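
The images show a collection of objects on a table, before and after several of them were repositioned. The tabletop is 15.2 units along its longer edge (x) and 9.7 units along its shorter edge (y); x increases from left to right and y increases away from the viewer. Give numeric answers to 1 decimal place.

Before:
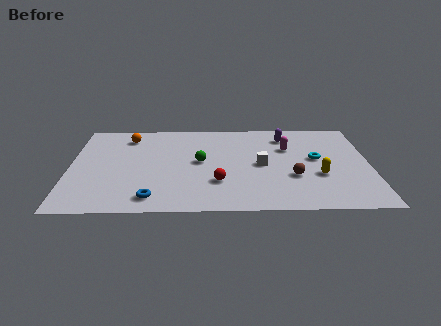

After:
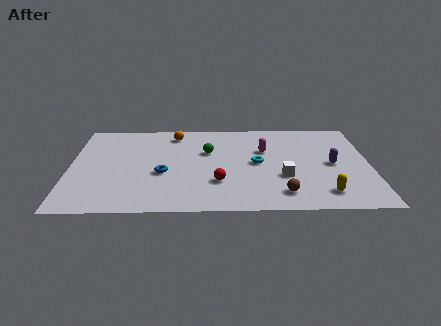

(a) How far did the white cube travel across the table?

1.7

The white cube was near (9.7, 4.7) before and (10.8, 3.4) after, so it travelled √(1.1² + 1.3²) ≈ 1.7 units.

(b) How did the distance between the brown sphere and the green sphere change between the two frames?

+0.8

Before: roughly 5.0 units apart; after: 5.8. That's 0.8 units further apart.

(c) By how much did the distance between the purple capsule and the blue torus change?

-0.7

They were about 9.3 units apart before and 8.6 after — 0.7 units closer together.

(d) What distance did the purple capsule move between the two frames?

3.9

The purple capsule was near (11.0, 7.8) before and (13.3, 4.7) after, so it travelled √(2.3² + 3.1²) ≈ 3.9 units.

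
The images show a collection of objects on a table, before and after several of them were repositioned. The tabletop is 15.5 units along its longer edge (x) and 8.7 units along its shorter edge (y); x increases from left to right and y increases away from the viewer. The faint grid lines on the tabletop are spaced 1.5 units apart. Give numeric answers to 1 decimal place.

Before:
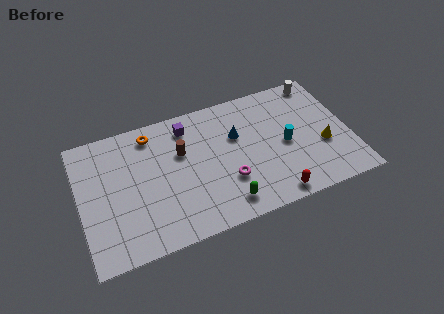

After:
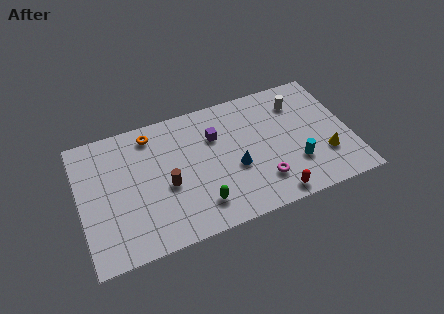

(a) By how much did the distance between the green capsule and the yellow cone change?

+1.1

The distance was about 6.2 in the first image and 7.3 in the second, so they moved 1.1 units further apart.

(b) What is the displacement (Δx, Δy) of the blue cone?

(-0.3, -2.1)

From the two frames, the blue cone sits at roughly (9.1, 5.6) before and (8.8, 3.5) after.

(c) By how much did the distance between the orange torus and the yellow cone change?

+0.3

The distance was about 10.4 in the first image and 10.7 in the second, so they moved 0.3 units further apart.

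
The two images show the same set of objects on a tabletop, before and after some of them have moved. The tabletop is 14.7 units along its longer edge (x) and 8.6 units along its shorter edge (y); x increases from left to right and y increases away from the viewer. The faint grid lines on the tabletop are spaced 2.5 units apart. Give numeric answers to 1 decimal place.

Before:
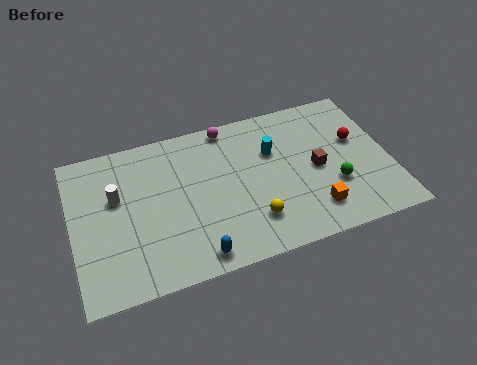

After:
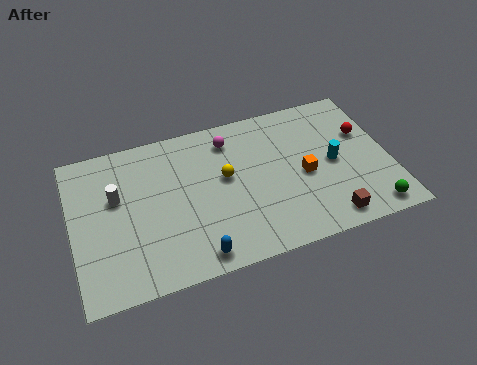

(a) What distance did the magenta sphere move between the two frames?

0.8

The magenta sphere moved from about (7.5, 7.8) to (7.5, 7.0), a distance of √(0.0² + 0.8²) ≈ 0.8.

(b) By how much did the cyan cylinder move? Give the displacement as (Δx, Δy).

(2.7, -1.5)

The cyan cylinder was at about (9.4, 5.7) and moved to about (12.1, 4.2).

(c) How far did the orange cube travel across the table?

2.1

From (10.9, 1.8) to (10.7, 3.9), the orange cube covered √(0.2² + 2.1²) ≈ 2.1 units.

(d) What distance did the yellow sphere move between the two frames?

3.0

The yellow sphere was near (8.1, 2.1) before and (7.1, 4.9) after, so it travelled √(1.0² + 2.8²) ≈ 3.0 units.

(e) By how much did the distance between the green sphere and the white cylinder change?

+2.0

They were about 10.2 units apart before and 12.2 after — 2.0 units further apart.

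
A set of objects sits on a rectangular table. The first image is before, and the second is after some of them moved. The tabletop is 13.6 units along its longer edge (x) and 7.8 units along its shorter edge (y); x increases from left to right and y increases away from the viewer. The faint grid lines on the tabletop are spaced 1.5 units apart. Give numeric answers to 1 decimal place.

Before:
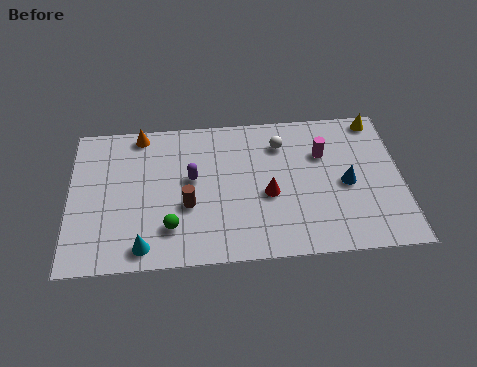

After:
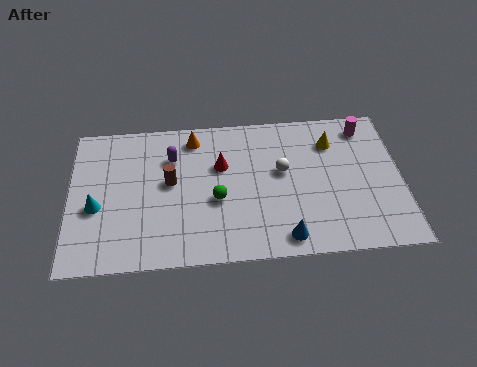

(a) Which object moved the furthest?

the blue cone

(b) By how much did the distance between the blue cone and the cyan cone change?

-0.8

Before: roughly 8.7 units apart; after: 7.9. That's 0.8 units closer together.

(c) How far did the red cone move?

2.5

The red cone moved from about (8.1, 3.3) to (6.2, 5.0), a distance of √(1.9² + 1.7²) ≈ 2.5.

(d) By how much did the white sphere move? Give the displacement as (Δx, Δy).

(0.0, -1.5)

The white sphere started near (8.7, 6.0) and ended near (8.7, 4.5).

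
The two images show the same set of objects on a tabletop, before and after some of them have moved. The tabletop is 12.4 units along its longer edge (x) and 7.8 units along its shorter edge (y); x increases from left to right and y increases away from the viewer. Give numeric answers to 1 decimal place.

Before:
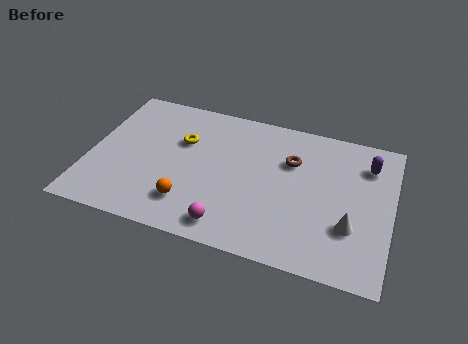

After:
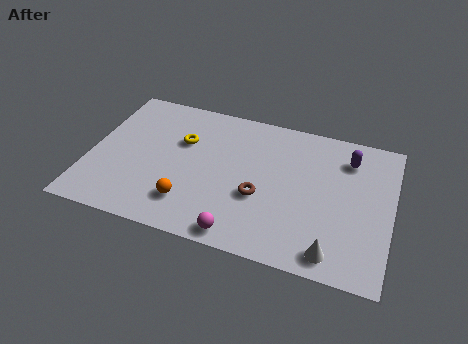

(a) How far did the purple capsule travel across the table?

0.8

From (11.3, 6.0) to (10.5, 6.1), the purple capsule covered √(0.8² + 0.1²) ≈ 0.8 units.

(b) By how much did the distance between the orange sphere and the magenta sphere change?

+0.6

They were about 1.8 units apart before and 2.4 after — 0.6 units further apart.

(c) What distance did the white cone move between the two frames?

1.6

The white cone was near (10.8, 2.5) before and (10.2, 1.0) after, so it travelled √(0.6² + 1.5²) ≈ 1.6 units.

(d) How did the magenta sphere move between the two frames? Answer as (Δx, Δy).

(0.5, -0.3)

The magenta sphere was at about (6.0, 1.1) and moved to about (6.5, 0.8).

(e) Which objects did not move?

the orange sphere and the yellow torus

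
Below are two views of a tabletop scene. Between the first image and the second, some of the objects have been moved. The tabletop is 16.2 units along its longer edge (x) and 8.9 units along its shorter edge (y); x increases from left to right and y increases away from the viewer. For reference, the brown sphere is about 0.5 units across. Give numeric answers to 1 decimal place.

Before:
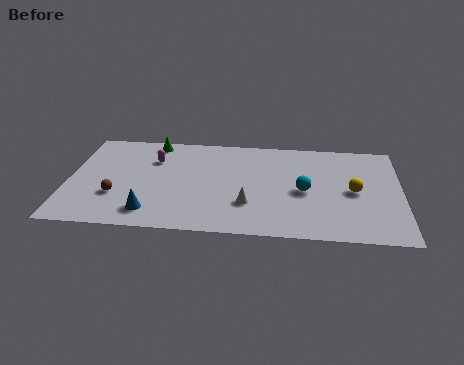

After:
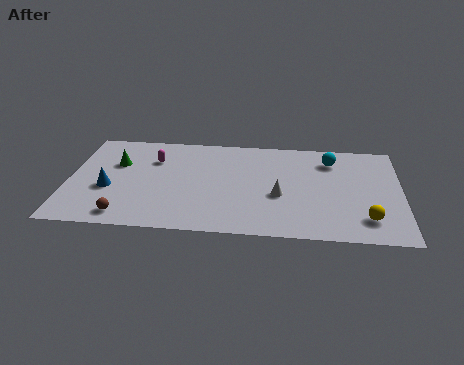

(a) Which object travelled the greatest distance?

the cyan sphere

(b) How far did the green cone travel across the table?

2.7

From (4.0, 7.9) to (2.3, 5.8), the green cone covered √(1.7² + 2.1²) ≈ 2.7 units.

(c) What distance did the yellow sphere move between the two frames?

2.5

From (13.9, 4.3) to (14.5, 1.9), the yellow sphere covered √(0.6² + 2.4²) ≈ 2.5 units.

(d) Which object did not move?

the magenta capsule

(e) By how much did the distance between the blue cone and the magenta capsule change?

-1.2

They were about 4.7 units apart before and 3.5 after — 1.2 units closer together.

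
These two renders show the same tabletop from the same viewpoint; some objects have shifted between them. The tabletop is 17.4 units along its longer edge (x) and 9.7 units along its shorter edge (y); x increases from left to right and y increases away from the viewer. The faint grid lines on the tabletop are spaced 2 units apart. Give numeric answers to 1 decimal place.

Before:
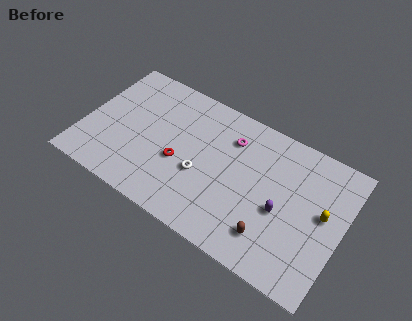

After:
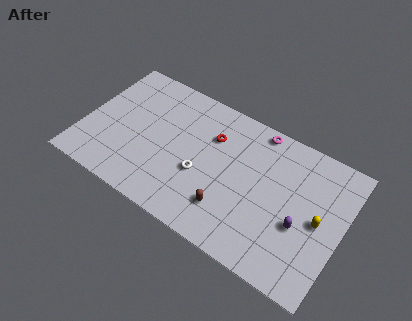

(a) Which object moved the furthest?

the red torus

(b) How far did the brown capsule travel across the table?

2.9

From (13.1, 2.1) to (10.2, 2.4), the brown capsule covered √(2.9² + 0.3²) ≈ 2.9 units.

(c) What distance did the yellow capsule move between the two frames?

0.6

The yellow capsule was near (16.1, 5.3) before and (15.9, 4.7) after, so it travelled √(0.2² + 0.6²) ≈ 0.6 units.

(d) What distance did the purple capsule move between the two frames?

1.3

The purple capsule moved from about (13.5, 4.1) to (14.8, 3.8), a distance of √(1.3² + 0.3²) ≈ 1.3.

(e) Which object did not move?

the white torus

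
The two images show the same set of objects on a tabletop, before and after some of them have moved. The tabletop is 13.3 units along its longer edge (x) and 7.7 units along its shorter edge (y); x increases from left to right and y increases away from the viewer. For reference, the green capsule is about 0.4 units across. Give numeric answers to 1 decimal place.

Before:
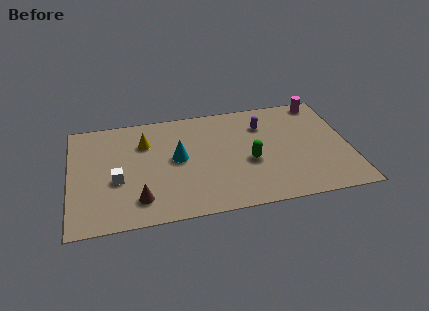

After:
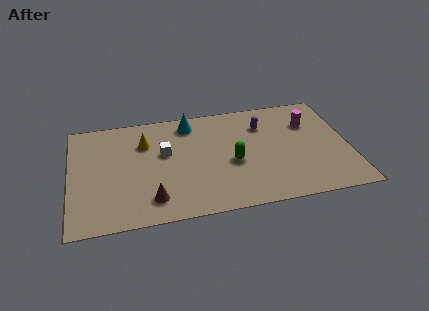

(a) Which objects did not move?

the purple capsule and the yellow cone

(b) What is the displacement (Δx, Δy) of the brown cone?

(0.6, -0.1)

The brown cone started near (3.2, 1.6) and ended near (3.8, 1.5).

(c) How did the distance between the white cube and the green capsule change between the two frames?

-2.8

The distance was about 6.3 in the first image and 3.5 in the second, so they moved 2.8 units closer together.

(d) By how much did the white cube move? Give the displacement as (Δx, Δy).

(2.3, 1.5)

From the two frames, the white cube sits at roughly (2.2, 3.1) before and (4.5, 4.6) after.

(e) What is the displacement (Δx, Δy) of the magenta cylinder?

(-0.7, -1.5)

From the two frames, the magenta cylinder sits at roughly (12.2, 6.9) before and (11.5, 5.4) after.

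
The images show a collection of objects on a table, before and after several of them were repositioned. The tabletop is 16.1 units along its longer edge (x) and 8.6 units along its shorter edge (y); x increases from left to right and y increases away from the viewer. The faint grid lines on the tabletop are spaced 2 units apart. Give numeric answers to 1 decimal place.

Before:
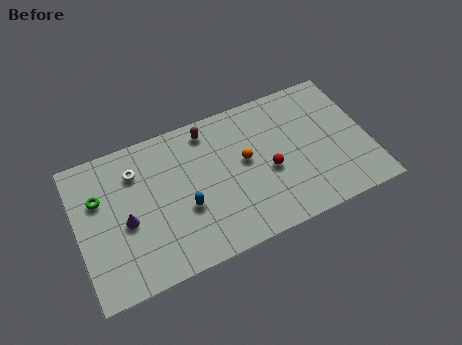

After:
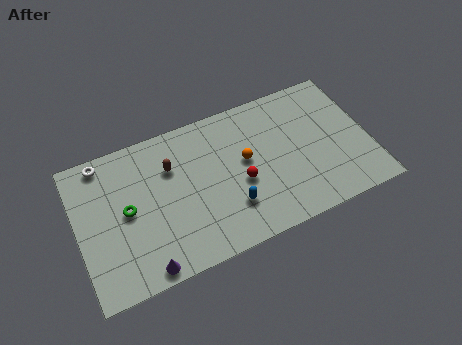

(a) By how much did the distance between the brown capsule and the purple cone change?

-0.5

Before: roughly 6.1 units apart; after: 5.6. That's 0.5 units closer together.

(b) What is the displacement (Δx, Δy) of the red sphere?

(-1.6, -0.1)

The red sphere started near (10.5, 3.7) and ended near (8.9, 3.6).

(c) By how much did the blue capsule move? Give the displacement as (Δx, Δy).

(2.4, -0.9)

From the two frames, the blue capsule sits at roughly (5.8, 3.3) before and (8.2, 2.4) after.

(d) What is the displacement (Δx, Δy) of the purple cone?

(0.7, -3.0)

From the two frames, the purple cone sits at roughly (2.6, 3.8) before and (3.3, 0.8) after.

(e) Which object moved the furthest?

the purple cone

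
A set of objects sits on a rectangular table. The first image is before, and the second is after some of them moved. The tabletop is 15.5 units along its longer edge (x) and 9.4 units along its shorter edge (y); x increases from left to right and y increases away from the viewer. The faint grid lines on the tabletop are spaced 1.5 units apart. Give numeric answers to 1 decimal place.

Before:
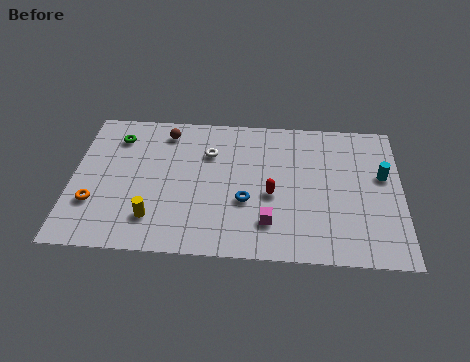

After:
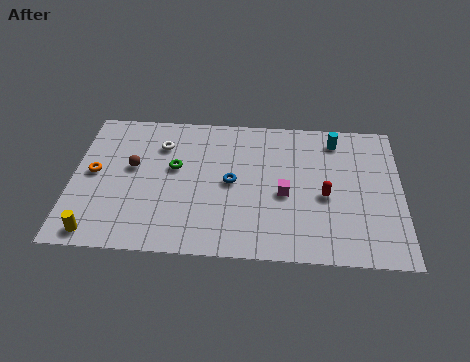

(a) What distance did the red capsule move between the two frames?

2.5

The red capsule was near (9.4, 4.0) before and (11.9, 4.1) after, so it travelled √(2.5² + 0.1²) ≈ 2.5 units.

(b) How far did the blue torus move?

1.4

From (8.2, 3.5) to (7.5, 4.7), the blue torus covered √(0.7² + 1.2²) ≈ 1.4 units.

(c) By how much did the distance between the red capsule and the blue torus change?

+3.1

They were about 1.3 units apart before and 4.4 after — 3.1 units further apart.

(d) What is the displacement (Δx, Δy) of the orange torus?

(-0.1, 2.0)

The orange torus started near (1.1, 2.9) and ended near (1.0, 4.9).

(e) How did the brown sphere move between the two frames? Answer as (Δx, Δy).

(-1.5, -2.5)

The brown sphere was at about (4.3, 7.9) and moved to about (2.8, 5.4).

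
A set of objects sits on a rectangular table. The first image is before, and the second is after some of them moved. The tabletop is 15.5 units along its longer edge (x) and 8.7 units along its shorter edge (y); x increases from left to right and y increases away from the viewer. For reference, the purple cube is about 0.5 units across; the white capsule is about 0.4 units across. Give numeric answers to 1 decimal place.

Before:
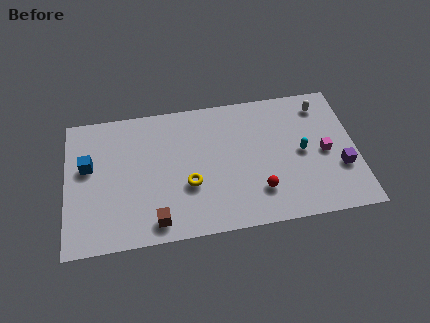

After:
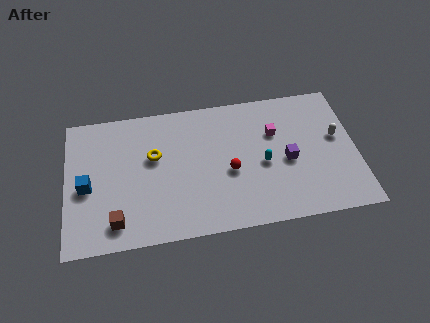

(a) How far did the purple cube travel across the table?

2.9

The purple cube was near (14.6, 3.0) before and (11.8, 3.9) after, so it travelled √(2.8² + 0.9²) ≈ 2.9 units.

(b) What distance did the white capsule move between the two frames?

2.3

From (13.8, 7.2) to (14.5, 5.0), the white capsule covered √(0.7² + 2.2²) ≈ 2.3 units.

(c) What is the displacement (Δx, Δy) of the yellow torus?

(-1.8, 2.1)

From the two frames, the yellow torus sits at roughly (6.5, 3.2) before and (4.7, 5.3) after.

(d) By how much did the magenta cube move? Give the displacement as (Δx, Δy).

(-2.6, 1.7)

The magenta cube started near (13.8, 4.1) and ended near (11.2, 5.8).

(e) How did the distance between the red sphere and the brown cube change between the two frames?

+0.9

They were about 5.6 units apart before and 6.5 after — 0.9 units further apart.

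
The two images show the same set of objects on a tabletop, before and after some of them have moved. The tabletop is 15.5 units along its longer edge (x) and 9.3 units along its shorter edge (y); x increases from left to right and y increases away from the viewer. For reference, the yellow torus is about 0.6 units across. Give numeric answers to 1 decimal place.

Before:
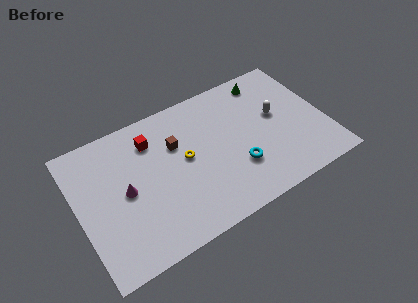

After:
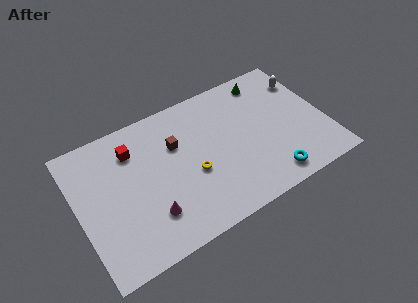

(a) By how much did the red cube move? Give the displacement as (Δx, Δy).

(-1.2, -0.1)

The red cube started near (4.9, 7.2) and ended near (3.7, 7.1).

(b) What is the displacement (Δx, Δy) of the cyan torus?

(1.8, -1.6)

The cyan torus was at about (9.7, 2.9) and moved to about (11.5, 1.3).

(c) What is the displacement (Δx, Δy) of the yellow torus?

(0.3, -1.2)

The yellow torus started near (6.7, 5.0) and ended near (7.0, 3.8).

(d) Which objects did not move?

the brown cube and the green cone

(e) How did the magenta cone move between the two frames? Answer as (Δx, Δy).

(1.2, -2.2)

The magenta cone started near (2.9, 4.6) and ended near (4.1, 2.4).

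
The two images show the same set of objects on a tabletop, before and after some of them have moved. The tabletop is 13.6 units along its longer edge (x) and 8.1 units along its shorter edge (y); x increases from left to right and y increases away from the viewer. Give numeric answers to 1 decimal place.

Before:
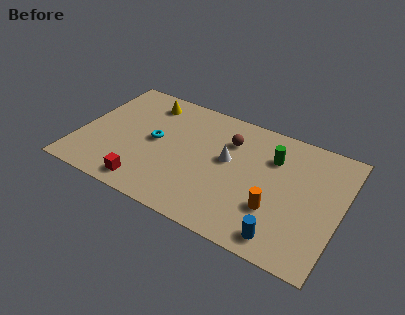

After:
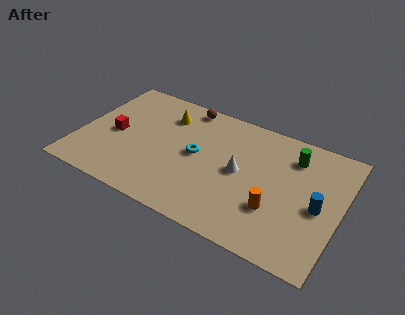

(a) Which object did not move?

the orange cylinder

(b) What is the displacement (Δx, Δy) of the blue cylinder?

(1.5, 2.6)

The blue cylinder started near (11.0, 1.1) and ended near (12.5, 3.7).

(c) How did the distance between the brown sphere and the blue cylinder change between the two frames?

+2.3

Before: roughly 5.9 units apart; after: 8.2. That's 2.3 units further apart.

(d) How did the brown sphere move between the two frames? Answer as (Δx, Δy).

(-2.5, 1.4)

The brown sphere started near (7.6, 5.9) and ended near (5.1, 7.3).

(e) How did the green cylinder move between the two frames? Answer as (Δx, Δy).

(1.0, 0.5)

The green cylinder started near (9.9, 5.8) and ended near (10.9, 6.3).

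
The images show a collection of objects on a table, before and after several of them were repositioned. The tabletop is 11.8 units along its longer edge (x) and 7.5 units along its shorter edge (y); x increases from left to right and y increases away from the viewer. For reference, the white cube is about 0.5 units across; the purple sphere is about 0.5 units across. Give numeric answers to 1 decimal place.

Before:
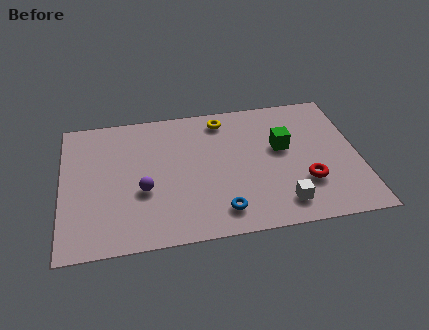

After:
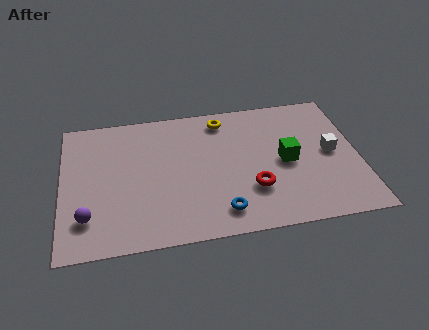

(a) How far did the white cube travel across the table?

3.3

The white cube was near (8.6, 1.3) before and (10.7, 3.8) after, so it travelled √(2.1² + 2.5²) ≈ 3.3 units.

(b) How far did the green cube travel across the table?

0.8

From (8.8, 4.4) to (8.9, 3.6), the green cube covered √(0.1² + 0.8²) ≈ 0.8 units.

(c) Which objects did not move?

the blue torus and the yellow torus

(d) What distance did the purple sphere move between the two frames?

2.5

From (3.2, 2.9) to (1.0, 1.8), the purple sphere covered √(2.2² + 1.1²) ≈ 2.5 units.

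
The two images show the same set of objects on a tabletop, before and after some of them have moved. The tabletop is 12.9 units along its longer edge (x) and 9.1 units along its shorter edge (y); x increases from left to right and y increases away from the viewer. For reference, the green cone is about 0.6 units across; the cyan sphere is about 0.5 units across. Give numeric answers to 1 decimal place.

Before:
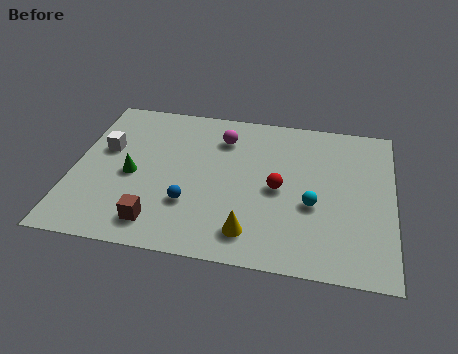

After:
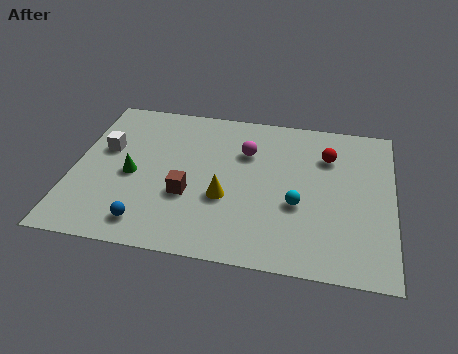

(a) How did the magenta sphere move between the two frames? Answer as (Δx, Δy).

(1.0, -0.7)

The magenta sphere was at about (5.9, 7.0) and moved to about (6.9, 6.3).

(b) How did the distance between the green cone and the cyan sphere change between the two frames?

-0.6

They were about 7.3 units apart before and 6.7 after — 0.6 units closer together.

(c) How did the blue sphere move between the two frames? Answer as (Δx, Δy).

(-1.6, -1.4)

The blue sphere started near (4.8, 2.8) and ended near (3.2, 1.4).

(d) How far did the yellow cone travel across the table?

2.1

The yellow cone moved from about (7.3, 1.6) to (6.2, 3.4), a distance of √(1.1² + 1.8²) ≈ 2.1.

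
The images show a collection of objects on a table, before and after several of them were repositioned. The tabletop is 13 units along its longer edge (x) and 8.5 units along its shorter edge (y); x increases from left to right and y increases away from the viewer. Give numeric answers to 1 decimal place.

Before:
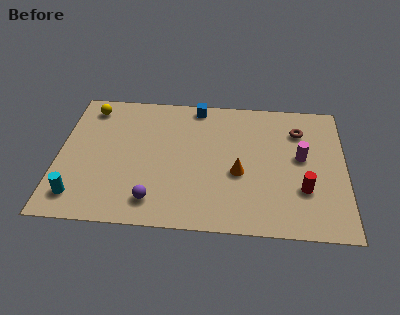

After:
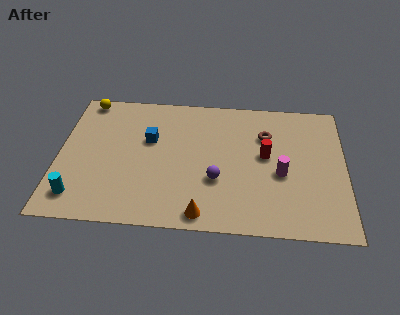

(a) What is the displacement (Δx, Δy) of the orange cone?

(-1.6, -2.6)

From the two frames, the orange cone sits at roughly (8.2, 3.5) before and (6.6, 0.9) after.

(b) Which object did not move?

the cyan cylinder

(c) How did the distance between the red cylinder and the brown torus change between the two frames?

-2.4

The distance was about 3.7 in the first image and 1.3 in the second, so they moved 2.4 units closer together.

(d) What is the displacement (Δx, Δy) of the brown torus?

(-1.5, -0.4)

The brown torus started near (10.9, 6.4) and ended near (9.4, 6.0).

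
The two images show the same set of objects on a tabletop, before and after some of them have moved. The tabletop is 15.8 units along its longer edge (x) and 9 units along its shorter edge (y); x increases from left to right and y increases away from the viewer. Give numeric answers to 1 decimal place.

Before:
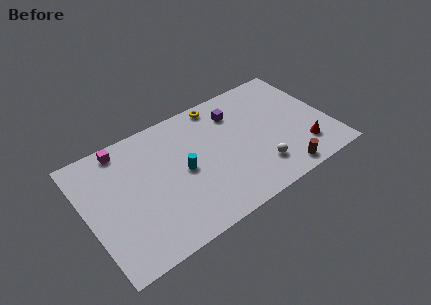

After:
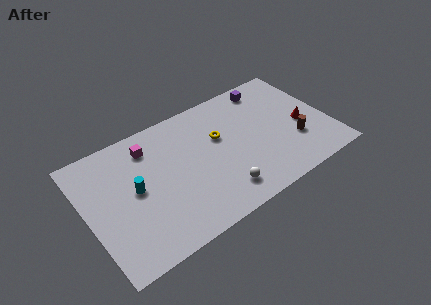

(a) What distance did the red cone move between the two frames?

1.8

The red cone moved from about (13.8, 2.1) to (14.1, 3.9), a distance of √(0.3² + 1.8²) ≈ 1.8.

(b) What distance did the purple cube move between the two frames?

2.6

The purple cube moved from about (10.1, 6.9) to (12.5, 7.8), a distance of √(2.4² + 0.9²) ≈ 2.6.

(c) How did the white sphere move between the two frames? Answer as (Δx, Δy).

(-2.6, -0.4)

The white sphere started near (10.8, 2.1) and ended near (8.2, 1.7).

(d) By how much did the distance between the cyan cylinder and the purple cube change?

+5.3

Before: roughly 4.6 units apart; after: 9.9. That's 5.3 units further apart.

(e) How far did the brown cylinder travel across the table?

2.3

The brown cylinder was near (12.1, 1.0) before and (13.4, 2.9) after, so it travelled √(1.3² + 1.9²) ≈ 2.3 units.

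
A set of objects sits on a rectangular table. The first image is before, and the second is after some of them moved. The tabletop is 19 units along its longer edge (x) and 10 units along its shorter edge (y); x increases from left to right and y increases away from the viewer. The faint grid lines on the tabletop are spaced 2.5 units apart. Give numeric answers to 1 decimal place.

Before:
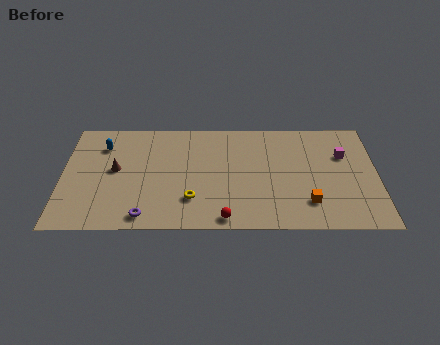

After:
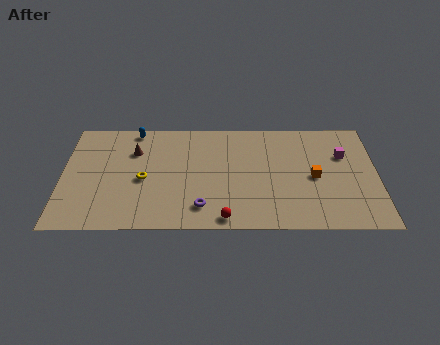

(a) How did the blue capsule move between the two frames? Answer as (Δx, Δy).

(1.9, 1.5)

From the two frames, the blue capsule sits at roughly (2.4, 7.6) before and (4.3, 9.1) after.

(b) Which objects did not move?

the red sphere and the magenta cube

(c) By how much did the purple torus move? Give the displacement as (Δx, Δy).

(3.4, 0.8)

The purple torus was at about (5.0, 1.2) and moved to about (8.4, 2.0).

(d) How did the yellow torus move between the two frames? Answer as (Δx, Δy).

(-2.9, 1.8)

From the two frames, the yellow torus sits at roughly (7.8, 2.7) before and (4.9, 4.5) after.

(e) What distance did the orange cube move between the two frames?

2.3

From (14.8, 2.4) to (15.2, 4.7), the orange cube covered √(0.4² + 2.3²) ≈ 2.3 units.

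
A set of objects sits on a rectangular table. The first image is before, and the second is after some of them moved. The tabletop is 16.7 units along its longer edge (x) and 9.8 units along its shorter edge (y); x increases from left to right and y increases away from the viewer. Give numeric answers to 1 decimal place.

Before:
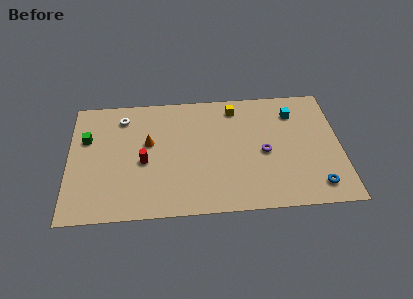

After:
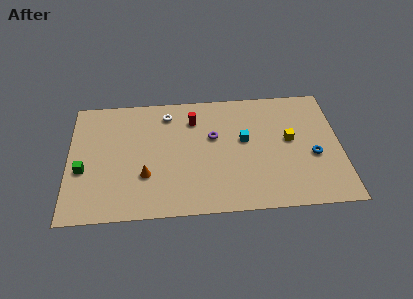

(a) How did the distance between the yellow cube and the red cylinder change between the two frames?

-0.7

They were about 7.0 units apart before and 6.3 after — 0.7 units closer together.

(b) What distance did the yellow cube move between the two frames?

4.4

The yellow cube moved from about (10.3, 8.3) to (13.6, 5.4), a distance of √(3.3² + 2.9²) ≈ 4.4.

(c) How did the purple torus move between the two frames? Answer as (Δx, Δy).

(-3.1, 1.5)

From the two frames, the purple torus sits at roughly (12.0, 4.5) before and (8.9, 6.0) after.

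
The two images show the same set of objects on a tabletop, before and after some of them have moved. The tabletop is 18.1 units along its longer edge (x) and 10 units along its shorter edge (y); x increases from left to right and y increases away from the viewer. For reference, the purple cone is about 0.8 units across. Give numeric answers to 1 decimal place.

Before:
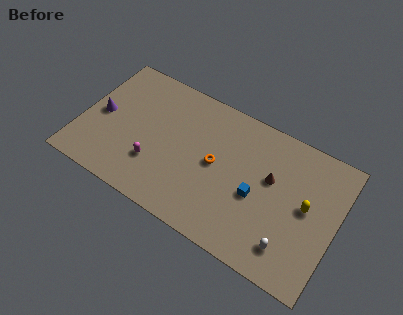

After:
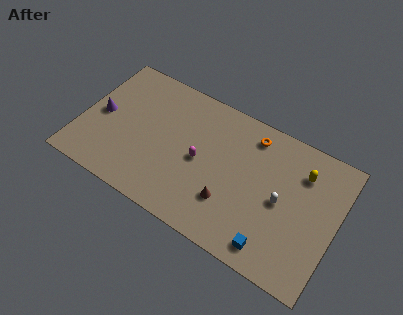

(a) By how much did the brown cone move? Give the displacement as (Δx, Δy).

(-2.5, -3.1)

The brown cone started near (13.4, 6.0) and ended near (10.9, 2.9).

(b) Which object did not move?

the purple cone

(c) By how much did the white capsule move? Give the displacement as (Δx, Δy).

(-1.0, 2.8)

The white capsule started near (15.3, 2.0) and ended near (14.3, 4.8).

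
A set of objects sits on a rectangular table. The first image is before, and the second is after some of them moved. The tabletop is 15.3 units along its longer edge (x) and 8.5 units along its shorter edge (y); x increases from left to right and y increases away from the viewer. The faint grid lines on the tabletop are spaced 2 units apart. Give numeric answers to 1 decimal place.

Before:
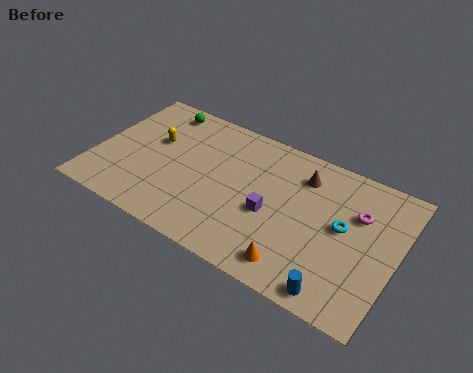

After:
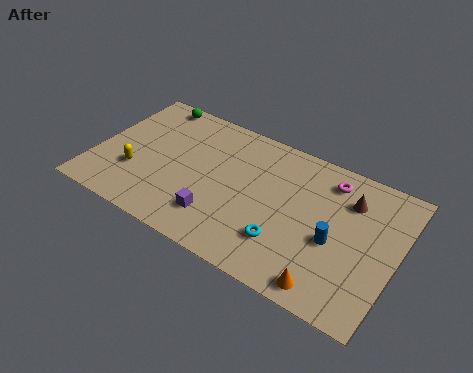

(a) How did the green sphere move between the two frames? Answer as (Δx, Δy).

(-0.5, 0.3)

The green sphere started near (2.7, 7.4) and ended near (2.2, 7.7).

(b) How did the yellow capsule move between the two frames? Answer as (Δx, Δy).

(-0.6, -2.4)

From the two frames, the yellow capsule sits at roughly (2.8, 5.2) before and (2.2, 2.8) after.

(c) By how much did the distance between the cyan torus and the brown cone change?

+1.8

The distance was about 3.0 in the first image and 4.8 in the second, so they moved 1.8 units further apart.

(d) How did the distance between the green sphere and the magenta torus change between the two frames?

-1.2

Before: roughly 10.6 units apart; after: 9.4. That's 1.2 units closer together.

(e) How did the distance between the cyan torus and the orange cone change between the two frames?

-1.1

The distance was about 3.8 in the first image and 2.7 in the second, so they moved 1.1 units closer together.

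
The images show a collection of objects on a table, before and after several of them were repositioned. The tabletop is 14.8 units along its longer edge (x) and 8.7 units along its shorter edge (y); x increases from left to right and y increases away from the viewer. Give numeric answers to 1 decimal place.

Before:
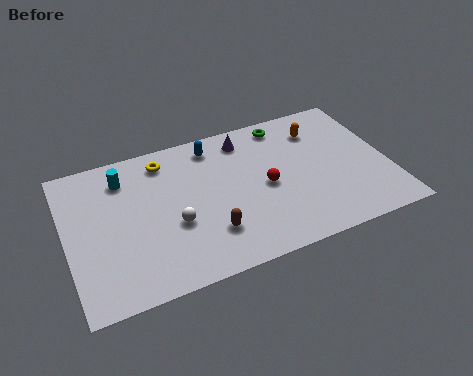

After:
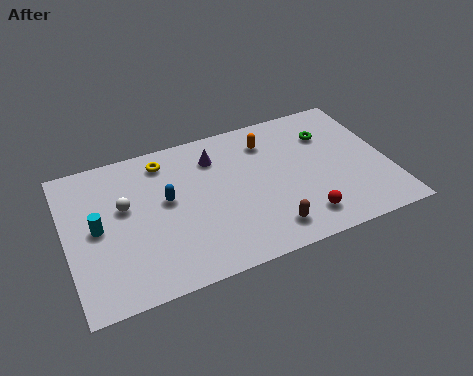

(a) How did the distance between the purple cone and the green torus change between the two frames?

+3.4

Before: roughly 1.9 units apart; after: 5.3. That's 3.4 units further apart.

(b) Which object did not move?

the yellow torus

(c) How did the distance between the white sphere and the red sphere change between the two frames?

+4.2

The distance was about 4.4 in the first image and 8.6 in the second, so they moved 4.2 units further apart.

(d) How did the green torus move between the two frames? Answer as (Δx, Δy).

(1.9, -1.3)

From the two frames, the green torus sits at roughly (10.4, 7.6) before and (12.3, 6.3) after.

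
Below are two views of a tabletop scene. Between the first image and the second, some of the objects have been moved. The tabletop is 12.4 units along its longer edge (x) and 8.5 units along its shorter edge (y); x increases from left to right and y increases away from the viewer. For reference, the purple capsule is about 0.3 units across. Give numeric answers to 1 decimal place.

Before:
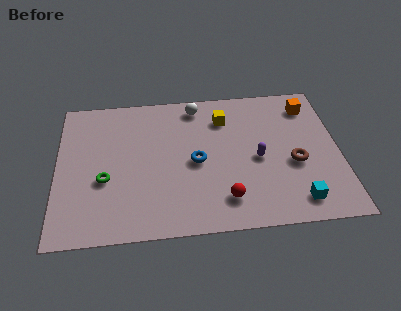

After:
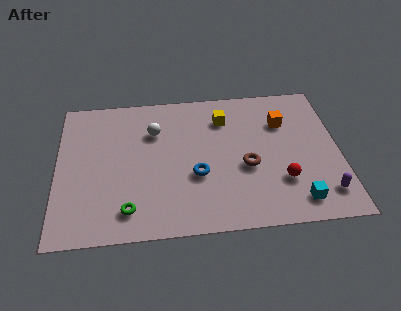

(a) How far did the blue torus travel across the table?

0.8

From (6.1, 4.0) to (6.1, 3.2), the blue torus covered √(0.0² + 0.8²) ≈ 0.8 units.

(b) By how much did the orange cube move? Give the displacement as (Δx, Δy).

(-1.2, -0.9)

The orange cube was at about (11.2, 6.9) and moved to about (10.0, 6.0).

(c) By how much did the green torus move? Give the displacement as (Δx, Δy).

(1.0, -1.8)

The green torus was at about (2.1, 3.3) and moved to about (3.1, 1.5).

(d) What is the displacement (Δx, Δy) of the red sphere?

(2.5, 0.8)

The red sphere was at about (7.3, 1.7) and moved to about (9.8, 2.5).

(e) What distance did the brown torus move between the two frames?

2.1

From (10.4, 3.5) to (8.3, 3.5), the brown torus covered √(2.1² + 0.0²) ≈ 2.1 units.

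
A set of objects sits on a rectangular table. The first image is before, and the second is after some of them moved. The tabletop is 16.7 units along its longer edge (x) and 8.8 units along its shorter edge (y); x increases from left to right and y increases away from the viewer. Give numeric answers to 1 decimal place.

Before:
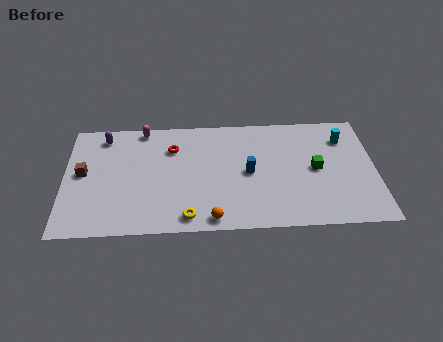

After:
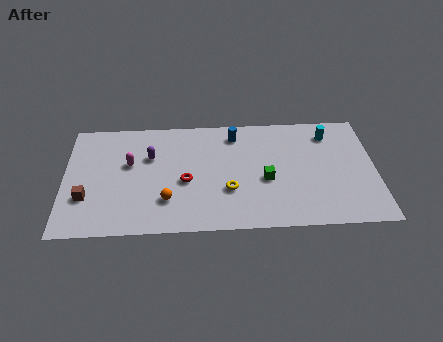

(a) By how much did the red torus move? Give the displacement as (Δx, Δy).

(0.7, -2.6)

The red torus started near (5.8, 6.4) and ended near (6.5, 3.8).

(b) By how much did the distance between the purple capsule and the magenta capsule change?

-1.0

The distance was about 2.2 in the first image and 1.2 in the second, so they moved 1.0 units closer together.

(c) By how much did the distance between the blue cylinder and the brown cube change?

+0.3

Before: roughly 8.9 units apart; after: 9.2. That's 0.3 units further apart.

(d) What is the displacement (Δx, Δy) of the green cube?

(-2.7, -0.7)

The green cube was at about (13.5, 4.4) and moved to about (10.8, 3.7).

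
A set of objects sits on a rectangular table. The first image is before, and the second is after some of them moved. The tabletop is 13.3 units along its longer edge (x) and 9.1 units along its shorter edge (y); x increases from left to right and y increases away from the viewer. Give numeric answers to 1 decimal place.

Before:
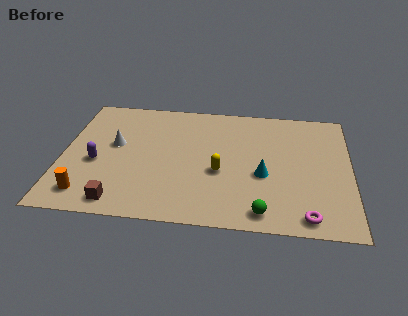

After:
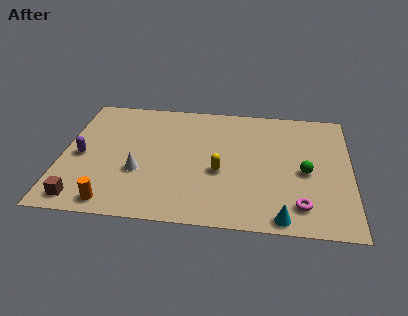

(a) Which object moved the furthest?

the green sphere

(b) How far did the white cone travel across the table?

2.2

The white cone moved from about (2.4, 5.2) to (3.6, 3.3), a distance of √(1.2² + 1.9²) ≈ 2.2.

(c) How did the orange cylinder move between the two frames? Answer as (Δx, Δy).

(1.2, -0.5)

From the two frames, the orange cylinder sits at roughly (1.3, 1.5) before and (2.5, 1.0) after.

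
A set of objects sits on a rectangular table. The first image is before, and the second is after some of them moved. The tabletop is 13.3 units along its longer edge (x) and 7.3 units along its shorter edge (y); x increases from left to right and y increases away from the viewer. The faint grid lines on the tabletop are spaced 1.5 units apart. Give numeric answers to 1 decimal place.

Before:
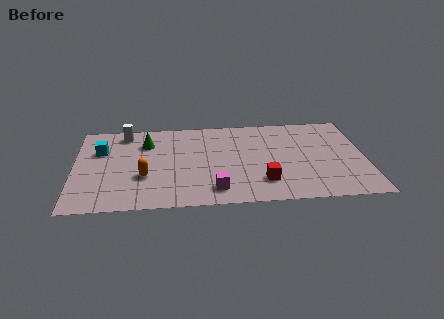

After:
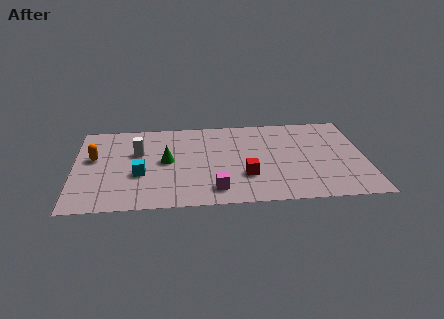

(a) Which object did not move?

the magenta cube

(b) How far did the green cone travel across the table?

1.8

From (3.3, 5.4) to (4.2, 3.8), the green cone covered √(0.9² + 1.6²) ≈ 1.8 units.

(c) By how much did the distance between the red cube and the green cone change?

-2.5

They were about 6.4 units apart before and 3.9 after — 2.5 units closer together.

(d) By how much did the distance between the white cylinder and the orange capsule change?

-1.8

The distance was about 3.8 in the first image and 2.0 in the second, so they moved 1.8 units closer together.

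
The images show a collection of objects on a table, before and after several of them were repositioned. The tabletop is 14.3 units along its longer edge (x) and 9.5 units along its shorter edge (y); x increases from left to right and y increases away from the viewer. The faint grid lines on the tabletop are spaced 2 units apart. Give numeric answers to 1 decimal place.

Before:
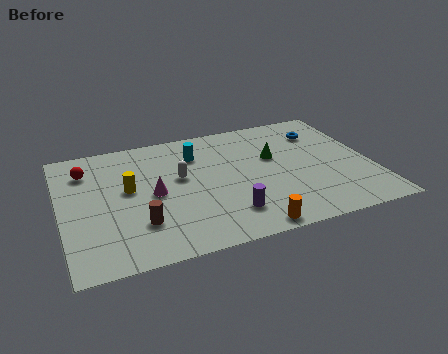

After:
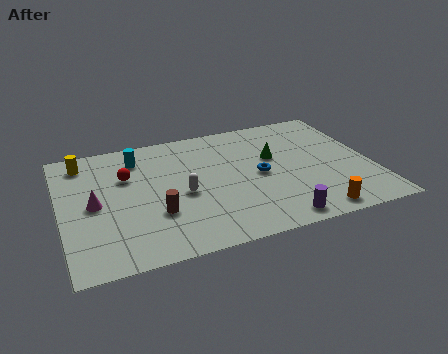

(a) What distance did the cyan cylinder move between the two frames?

2.7

The cyan cylinder moved from about (6.4, 7.1) to (3.7, 7.6), a distance of √(2.7² + 0.5²) ≈ 2.7.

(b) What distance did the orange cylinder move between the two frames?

3.0

The orange cylinder was near (8.2, 0.8) before and (11.2, 1.0) after, so it travelled √(3.0² + 0.2²) ≈ 3.0 units.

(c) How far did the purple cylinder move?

2.4

From (7.4, 2.1) to (9.5, 1.0), the purple cylinder covered √(2.1² + 1.1²) ≈ 2.4 units.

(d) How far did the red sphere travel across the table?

2.1

The red sphere was near (1.3, 7.3) before and (3.1, 6.3) after, so it travelled √(1.8² + 1.0²) ≈ 2.1 units.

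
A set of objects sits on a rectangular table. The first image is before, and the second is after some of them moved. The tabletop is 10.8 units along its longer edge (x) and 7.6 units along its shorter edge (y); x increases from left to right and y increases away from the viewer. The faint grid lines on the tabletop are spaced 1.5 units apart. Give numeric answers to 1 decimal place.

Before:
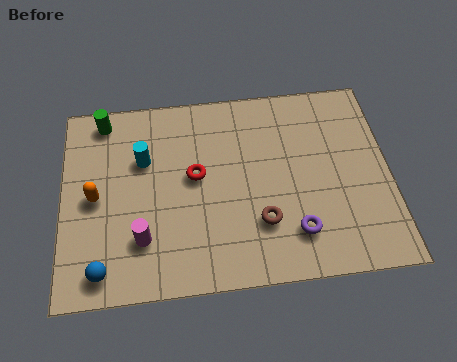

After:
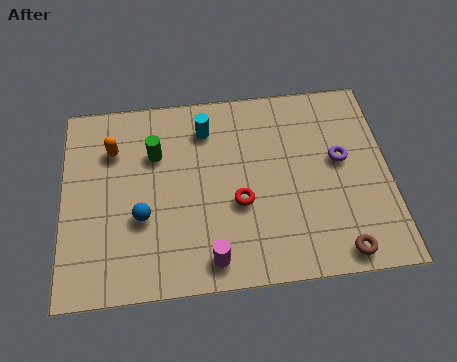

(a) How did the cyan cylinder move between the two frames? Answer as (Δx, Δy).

(2.1, 1.0)

From the two frames, the cyan cylinder sits at roughly (2.7, 5.0) before and (4.8, 6.0) after.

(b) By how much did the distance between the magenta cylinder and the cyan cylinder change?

+2.0

The distance was about 3.0 in the first image and 5.0 in the second, so they moved 2.0 units further apart.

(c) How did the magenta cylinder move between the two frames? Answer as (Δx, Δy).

(2.2, -1.0)

From the two frames, the magenta cylinder sits at roughly (2.6, 2.0) before and (4.8, 1.0) after.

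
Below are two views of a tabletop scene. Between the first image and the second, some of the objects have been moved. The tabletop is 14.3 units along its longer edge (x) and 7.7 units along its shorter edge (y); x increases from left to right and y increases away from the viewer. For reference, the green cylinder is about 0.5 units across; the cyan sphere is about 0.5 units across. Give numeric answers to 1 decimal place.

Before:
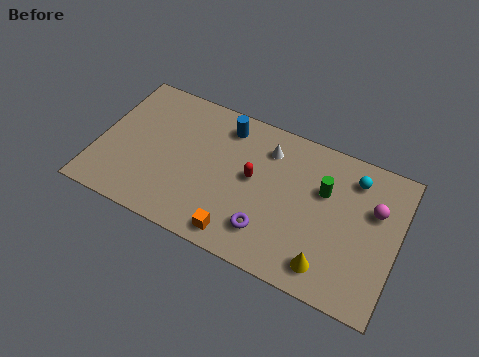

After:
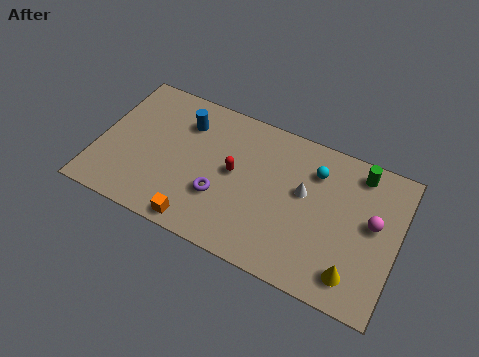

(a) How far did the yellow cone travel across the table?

1.2

The yellow cone moved from about (11.3, 1.3) to (12.5, 1.4), a distance of √(1.2² + 0.1²) ≈ 1.2.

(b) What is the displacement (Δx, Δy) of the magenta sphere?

(0.0, -0.7)

From the two frames, the magenta sphere sits at roughly (13.1, 5.0) before and (13.1, 4.3) after.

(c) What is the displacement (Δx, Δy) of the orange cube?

(-1.9, -0.2)

The orange cube was at about (7.1, 1.0) and moved to about (5.2, 0.8).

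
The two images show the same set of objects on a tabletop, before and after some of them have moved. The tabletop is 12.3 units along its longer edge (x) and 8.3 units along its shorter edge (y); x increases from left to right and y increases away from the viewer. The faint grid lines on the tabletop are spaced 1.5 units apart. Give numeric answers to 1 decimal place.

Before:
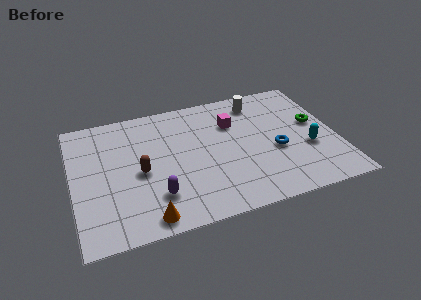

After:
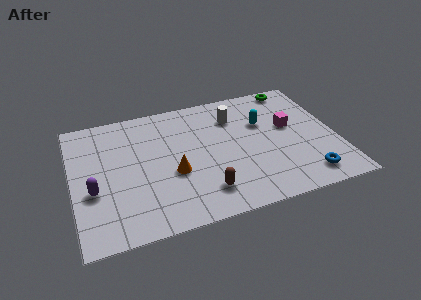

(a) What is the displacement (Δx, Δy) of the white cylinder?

(-1.2, -0.7)

The white cylinder started near (8.9, 6.9) and ended near (7.7, 6.2).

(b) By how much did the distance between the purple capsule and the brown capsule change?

+3.4

Before: roughly 1.8 units apart; after: 5.2. That's 3.4 units further apart.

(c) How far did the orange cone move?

2.8

The orange cone was near (3.2, 0.9) before and (4.6, 3.3) after, so it travelled √(1.4² + 2.4²) ≈ 2.8 units.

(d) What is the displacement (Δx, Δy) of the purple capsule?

(-2.8, 1.1)

The purple capsule started near (3.7, 2.1) and ended near (0.9, 3.2).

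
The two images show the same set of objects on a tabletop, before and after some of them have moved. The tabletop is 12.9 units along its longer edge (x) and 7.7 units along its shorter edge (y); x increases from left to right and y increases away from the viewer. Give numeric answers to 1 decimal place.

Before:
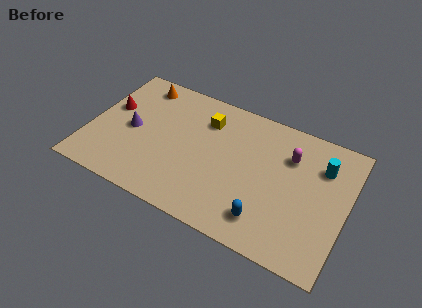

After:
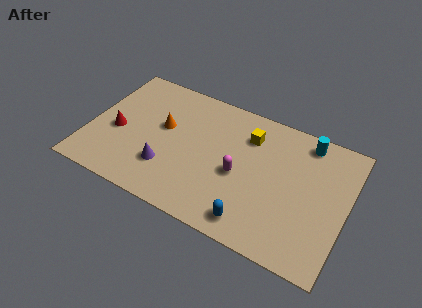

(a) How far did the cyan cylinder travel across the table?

1.4

The cyan cylinder was near (11.5, 5.6) before and (10.6, 6.7) after, so it travelled √(0.9² + 1.1²) ≈ 1.4 units.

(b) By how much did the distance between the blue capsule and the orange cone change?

-2.7

The distance was about 8.7 in the first image and 6.0 in the second, so they moved 2.7 units closer together.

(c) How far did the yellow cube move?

2.2

The yellow cube was near (5.6, 5.8) before and (7.8, 5.8) after, so it travelled √(2.2² + 0.0²) ≈ 2.2 units.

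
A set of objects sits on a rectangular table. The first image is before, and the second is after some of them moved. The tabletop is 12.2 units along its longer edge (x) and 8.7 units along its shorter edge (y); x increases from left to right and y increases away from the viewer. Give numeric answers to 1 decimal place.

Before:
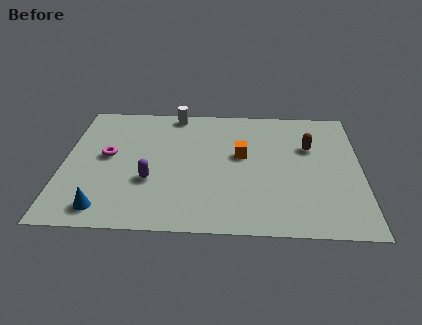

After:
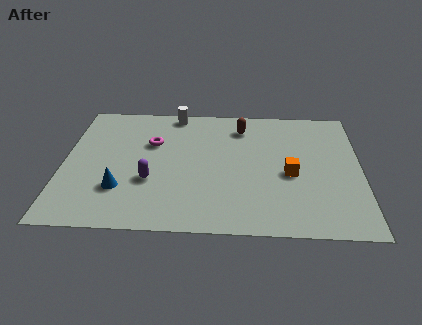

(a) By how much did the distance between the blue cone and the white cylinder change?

-1.4

Before: roughly 7.2 units apart; after: 5.8. That's 1.4 units closer together.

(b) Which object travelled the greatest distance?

the brown capsule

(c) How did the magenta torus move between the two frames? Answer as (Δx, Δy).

(1.8, 1.0)

The magenta torus started near (1.8, 4.7) and ended near (3.6, 5.7).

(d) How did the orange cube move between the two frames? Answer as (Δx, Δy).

(2.0, -1.2)

From the two frames, the orange cube sits at roughly (7.3, 5.0) before and (9.3, 3.8) after.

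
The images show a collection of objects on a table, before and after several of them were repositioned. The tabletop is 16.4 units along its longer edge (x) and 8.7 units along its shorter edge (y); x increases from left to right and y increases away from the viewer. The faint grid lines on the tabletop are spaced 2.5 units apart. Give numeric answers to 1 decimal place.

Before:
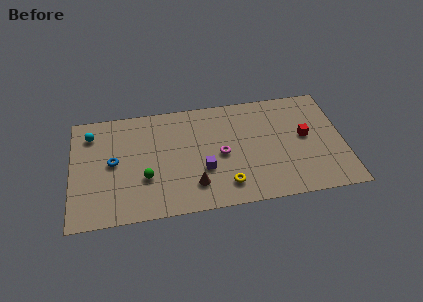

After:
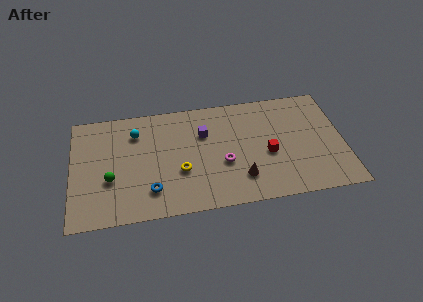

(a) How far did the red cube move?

2.5

The red cube was near (14.1, 4.7) before and (11.8, 3.7) after, so it travelled √(2.3² + 1.0²) ≈ 2.5 units.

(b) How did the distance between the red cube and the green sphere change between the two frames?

-0.3

They were about 9.8 units apart before and 9.5 after — 0.3 units closer together.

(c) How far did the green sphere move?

2.1

The green sphere moved from about (4.4, 3.0) to (2.3, 3.2), a distance of √(2.1² + 0.2²) ≈ 2.1.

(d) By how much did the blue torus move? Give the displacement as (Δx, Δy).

(2.2, -2.5)

The blue torus was at about (2.5, 4.5) and moved to about (4.7, 2.0).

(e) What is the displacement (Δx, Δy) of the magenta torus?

(0.1, -0.7)

The magenta torus was at about (9.0, 4.1) and moved to about (9.1, 3.4).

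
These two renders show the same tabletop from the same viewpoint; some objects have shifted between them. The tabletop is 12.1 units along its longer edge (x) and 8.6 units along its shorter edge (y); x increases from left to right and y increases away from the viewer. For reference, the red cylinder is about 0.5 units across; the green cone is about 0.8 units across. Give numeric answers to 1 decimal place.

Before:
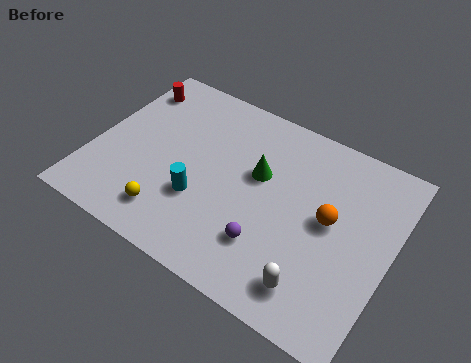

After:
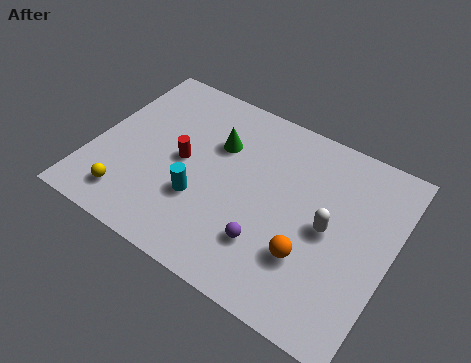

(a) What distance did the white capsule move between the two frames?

2.7

The white capsule moved from about (9.5, 1.5) to (9.6, 4.2), a distance of √(0.1² + 2.7²) ≈ 2.7.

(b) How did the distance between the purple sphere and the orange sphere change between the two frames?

-1.5

The distance was about 3.1 in the first image and 1.6 in the second, so they moved 1.5 units closer together.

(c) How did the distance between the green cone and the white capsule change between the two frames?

+0.4

They were about 4.7 units apart before and 5.1 after — 0.4 units further apart.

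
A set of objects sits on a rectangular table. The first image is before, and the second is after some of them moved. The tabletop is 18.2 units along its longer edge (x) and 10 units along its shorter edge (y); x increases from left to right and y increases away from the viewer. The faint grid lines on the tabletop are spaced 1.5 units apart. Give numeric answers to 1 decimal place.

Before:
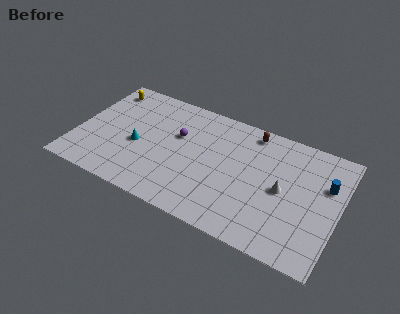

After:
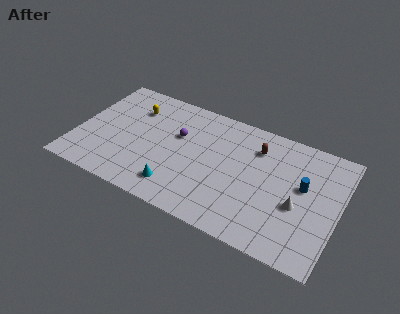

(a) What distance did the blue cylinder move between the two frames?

1.7

The blue cylinder moved from about (17.2, 6.6) to (15.7, 5.8), a distance of √(1.5² + 0.8²) ≈ 1.7.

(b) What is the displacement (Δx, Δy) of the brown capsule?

(0.5, -1.2)

From the two frames, the brown capsule sits at roughly (11.8, 8.8) before and (12.3, 7.6) after.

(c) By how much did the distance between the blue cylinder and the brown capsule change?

-2.0

The distance was about 5.8 in the first image and 3.8 in the second, so they moved 2.0 units closer together.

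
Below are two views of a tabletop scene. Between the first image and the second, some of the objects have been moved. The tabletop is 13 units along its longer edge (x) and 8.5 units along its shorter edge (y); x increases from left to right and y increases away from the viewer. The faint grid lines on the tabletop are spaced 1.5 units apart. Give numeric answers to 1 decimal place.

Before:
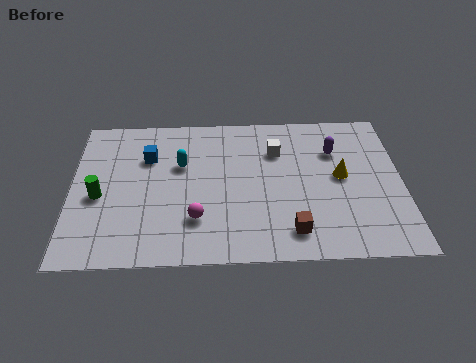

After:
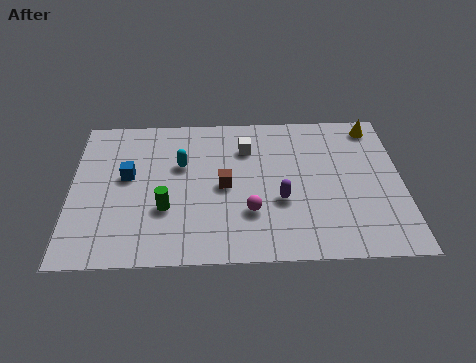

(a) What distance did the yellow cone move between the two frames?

3.2

The yellow cone was near (10.6, 4.5) before and (12.0, 7.4) after, so it travelled √(1.4² + 2.9²) ≈ 3.2 units.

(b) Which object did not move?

the cyan capsule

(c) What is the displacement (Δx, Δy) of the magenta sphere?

(2.1, 0.3)

The magenta sphere was at about (4.9, 2.3) and moved to about (7.0, 2.6).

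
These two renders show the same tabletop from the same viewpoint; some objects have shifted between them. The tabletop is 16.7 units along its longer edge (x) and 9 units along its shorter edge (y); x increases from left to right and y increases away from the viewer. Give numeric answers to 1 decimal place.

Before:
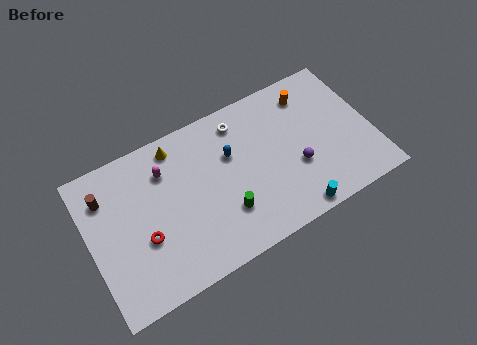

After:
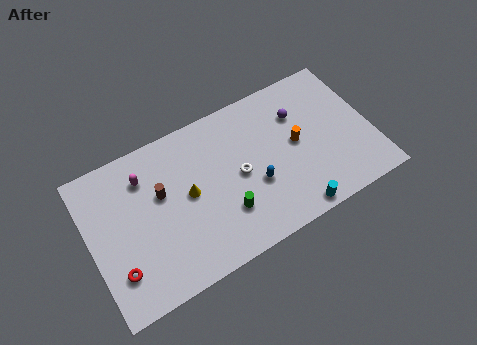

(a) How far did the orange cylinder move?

2.9

The orange cylinder was near (13.5, 7.3) before and (12.3, 4.7) after, so it travelled √(1.2² + 2.6²) ≈ 2.9 units.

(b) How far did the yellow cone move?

3.1

The yellow cone was near (5.5, 7.8) before and (5.8, 4.7) after, so it travelled √(0.3² + 3.1²) ≈ 3.1 units.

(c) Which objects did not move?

the green cylinder and the cyan cylinder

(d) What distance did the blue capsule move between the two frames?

2.6

From (8.5, 5.8) to (9.6, 3.4), the blue capsule covered √(1.1² + 2.4²) ≈ 2.6 units.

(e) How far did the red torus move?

2.0

From (3.0, 3.4) to (1.3, 2.3), the red torus covered √(1.7² + 1.1²) ≈ 2.0 units.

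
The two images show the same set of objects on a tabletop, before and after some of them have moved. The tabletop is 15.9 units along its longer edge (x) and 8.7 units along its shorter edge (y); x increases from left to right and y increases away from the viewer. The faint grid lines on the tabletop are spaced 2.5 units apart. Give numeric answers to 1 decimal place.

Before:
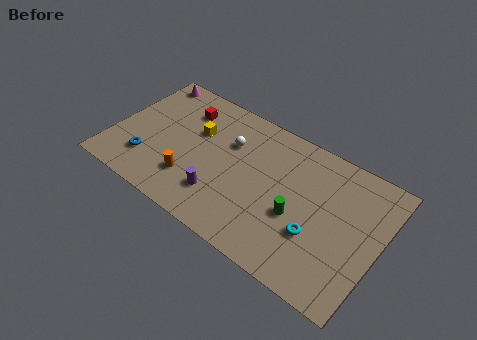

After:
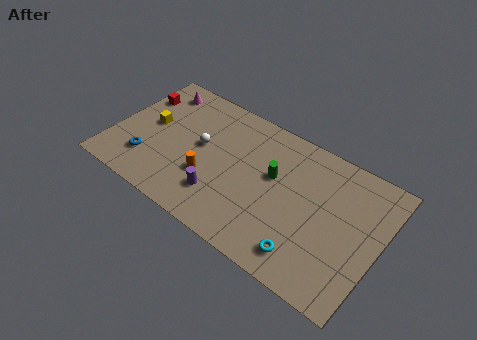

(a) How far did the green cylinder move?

2.4

The green cylinder moved from about (11.2, 3.5) to (9.5, 5.2), a distance of √(1.7² + 1.7²) ≈ 2.4.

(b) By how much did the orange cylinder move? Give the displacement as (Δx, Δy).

(0.9, 0.7)

The orange cylinder was at about (5.0, 2.3) and moved to about (5.9, 3.0).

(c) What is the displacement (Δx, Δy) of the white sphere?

(-1.6, -1.1)

The white sphere started near (6.7, 5.9) and ended near (5.1, 4.8).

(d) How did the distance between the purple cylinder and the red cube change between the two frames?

+1.7

They were about 5.5 units apart before and 7.2 after — 1.7 units further apart.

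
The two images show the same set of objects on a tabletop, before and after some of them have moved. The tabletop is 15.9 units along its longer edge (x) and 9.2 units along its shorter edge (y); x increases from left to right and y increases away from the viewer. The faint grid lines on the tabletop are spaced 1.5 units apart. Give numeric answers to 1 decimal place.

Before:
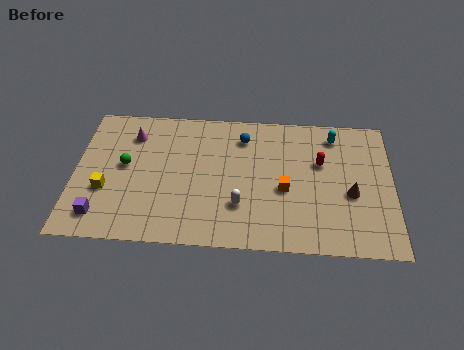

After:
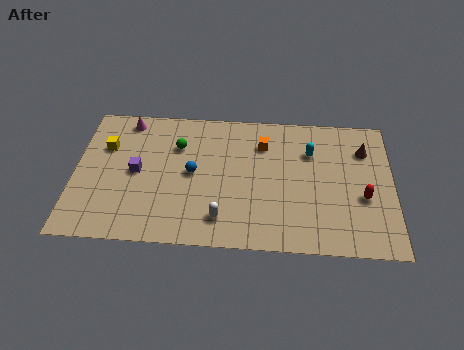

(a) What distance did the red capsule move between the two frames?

3.0

The red capsule moved from about (12.3, 5.8) to (14.4, 3.6), a distance of √(2.1² + 2.2²) ≈ 3.0.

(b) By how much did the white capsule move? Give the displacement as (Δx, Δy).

(-0.9, -0.9)

The white capsule started near (8.3, 2.7) and ended near (7.4, 1.8).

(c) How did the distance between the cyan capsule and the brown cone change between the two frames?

-1.3

Before: roughly 4.0 units apart; after: 2.7. That's 1.3 units closer together.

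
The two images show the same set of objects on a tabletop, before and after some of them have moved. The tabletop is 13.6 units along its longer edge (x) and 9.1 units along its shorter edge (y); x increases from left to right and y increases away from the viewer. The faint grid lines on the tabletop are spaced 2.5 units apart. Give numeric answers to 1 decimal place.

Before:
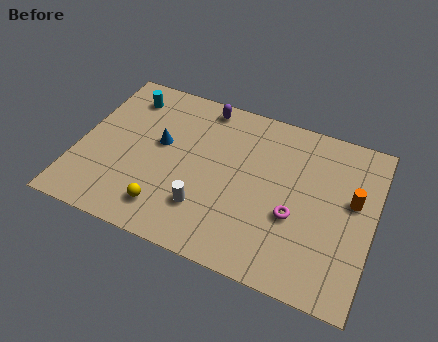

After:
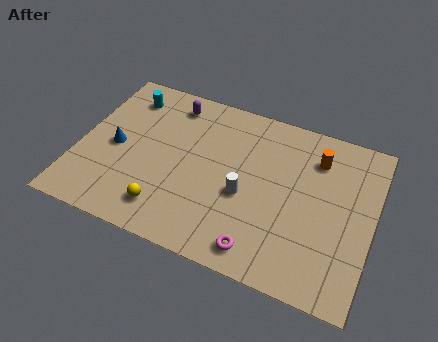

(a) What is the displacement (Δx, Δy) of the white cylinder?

(1.7, 1.4)

The white cylinder started near (6.1, 2.4) and ended near (7.8, 3.8).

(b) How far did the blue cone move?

2.2

From (3.7, 5.2) to (1.7, 4.3), the blue cone covered √(2.0² + 0.9²) ≈ 2.2 units.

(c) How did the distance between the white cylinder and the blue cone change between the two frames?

+2.4

The distance was about 3.7 in the first image and 6.1 in the second, so they moved 2.4 units further apart.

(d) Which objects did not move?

the yellow sphere and the cyan cylinder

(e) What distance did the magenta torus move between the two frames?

2.6

The magenta torus moved from about (10.1, 3.5) to (8.8, 1.2), a distance of √(1.3² + 2.3²) ≈ 2.6.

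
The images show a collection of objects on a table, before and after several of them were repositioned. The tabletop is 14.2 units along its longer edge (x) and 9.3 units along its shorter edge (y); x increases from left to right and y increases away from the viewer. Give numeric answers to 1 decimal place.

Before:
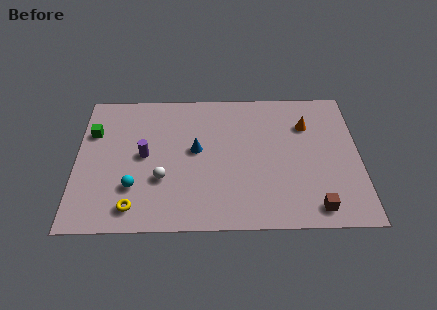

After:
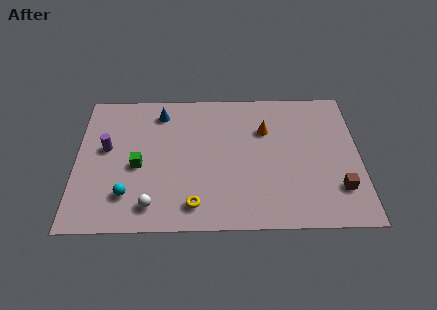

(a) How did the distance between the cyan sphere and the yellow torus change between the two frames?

+2.1

They were about 1.3 units apart before and 3.4 after — 2.1 units further apart.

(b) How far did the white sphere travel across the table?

1.8

From (4.3, 3.2) to (3.8, 1.5), the white sphere covered √(0.5² + 1.7²) ≈ 1.8 units.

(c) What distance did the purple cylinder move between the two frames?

2.0

From (3.4, 4.8) to (1.5, 5.3), the purple cylinder covered √(1.9² + 0.5²) ≈ 2.0 units.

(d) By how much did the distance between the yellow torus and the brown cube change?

-1.7

The distance was about 9.0 in the first image and 7.3 in the second, so they moved 1.7 units closer together.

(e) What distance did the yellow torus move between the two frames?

3.0

The yellow torus moved from about (2.9, 1.4) to (5.9, 1.5), a distance of √(3.0² + 0.1²) ≈ 3.0.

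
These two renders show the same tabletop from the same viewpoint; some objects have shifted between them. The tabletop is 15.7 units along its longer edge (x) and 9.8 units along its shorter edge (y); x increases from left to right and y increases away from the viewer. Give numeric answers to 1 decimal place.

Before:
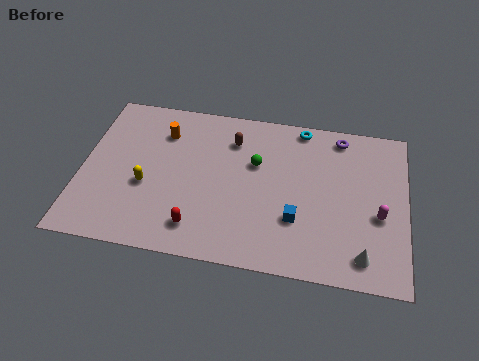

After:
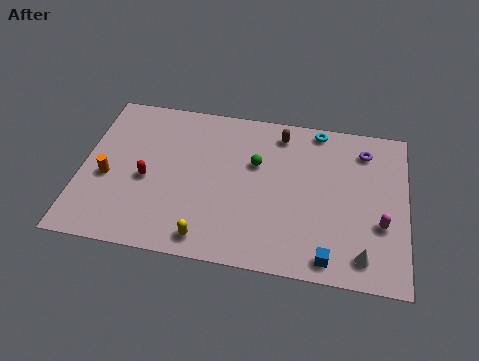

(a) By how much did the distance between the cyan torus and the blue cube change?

+2.0

Before: roughly 5.8 units apart; after: 7.8. That's 2.0 units further apart.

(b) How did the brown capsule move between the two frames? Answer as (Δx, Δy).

(2.3, 0.8)

The brown capsule was at about (7.2, 7.5) and moved to about (9.5, 8.3).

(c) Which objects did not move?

the white cone and the green sphere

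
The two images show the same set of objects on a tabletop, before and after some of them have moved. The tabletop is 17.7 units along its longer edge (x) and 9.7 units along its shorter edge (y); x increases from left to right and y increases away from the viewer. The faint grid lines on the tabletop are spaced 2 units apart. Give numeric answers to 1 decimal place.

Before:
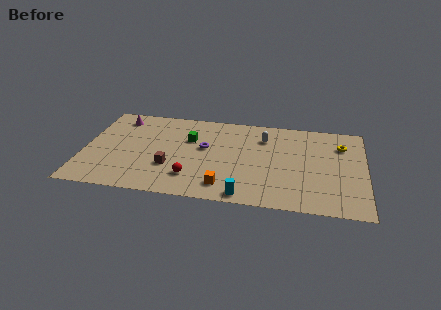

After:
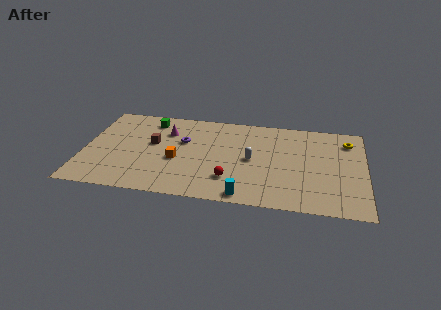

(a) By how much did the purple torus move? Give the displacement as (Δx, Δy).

(-1.4, 0.5)

From the two frames, the purple torus sits at roughly (7.6, 5.6) before and (6.2, 6.1) after.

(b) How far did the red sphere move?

2.4

From (6.9, 2.3) to (9.3, 2.5), the red sphere covered √(2.4² + 0.2²) ≈ 2.4 units.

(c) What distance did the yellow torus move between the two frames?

0.6

The yellow torus moved from about (16.2, 7.2) to (16.6, 7.7), a distance of √(0.4² + 0.5²) ≈ 0.6.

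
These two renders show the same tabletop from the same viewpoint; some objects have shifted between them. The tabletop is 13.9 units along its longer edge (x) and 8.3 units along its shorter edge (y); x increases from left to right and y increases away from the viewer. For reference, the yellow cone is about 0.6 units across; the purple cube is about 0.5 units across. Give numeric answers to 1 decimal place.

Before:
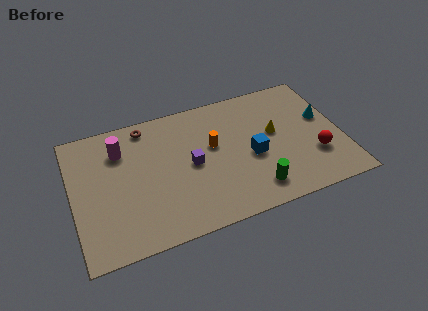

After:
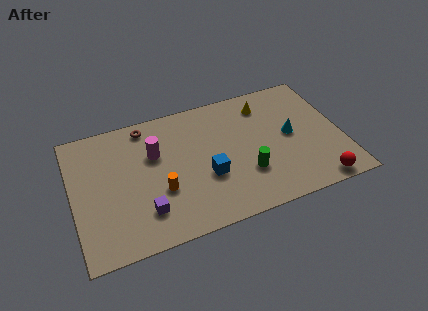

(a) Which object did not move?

the brown torus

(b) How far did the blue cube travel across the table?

2.5

From (9.2, 3.6) to (6.8, 3.1), the blue cube covered √(2.4² + 0.5²) ≈ 2.5 units.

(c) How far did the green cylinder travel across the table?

1.1

From (9.1, 1.5) to (8.8, 2.6), the green cylinder covered √(0.3² + 1.1²) ≈ 1.1 units.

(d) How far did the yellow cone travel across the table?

2.0

From (10.5, 4.7) to (10.2, 6.7), the yellow cone covered √(0.3² + 2.0²) ≈ 2.0 units.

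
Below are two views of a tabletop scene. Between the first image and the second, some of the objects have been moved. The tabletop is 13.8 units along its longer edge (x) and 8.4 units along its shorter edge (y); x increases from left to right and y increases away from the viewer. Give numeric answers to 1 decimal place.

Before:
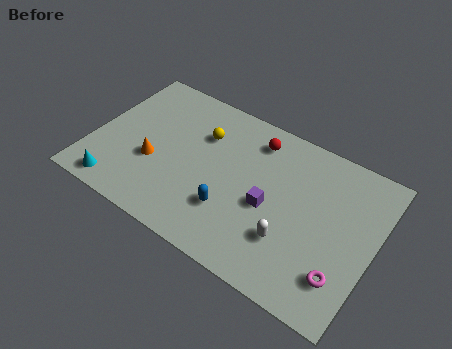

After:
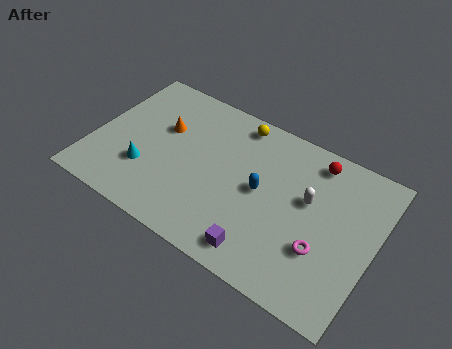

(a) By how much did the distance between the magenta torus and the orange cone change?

-0.9

They were about 9.6 units apart before and 8.7 after — 0.9 units closer together.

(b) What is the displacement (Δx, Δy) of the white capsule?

(0.5, 2.5)

From the two frames, the white capsule sits at roughly (10.0, 2.5) before and (10.5, 5.0) after.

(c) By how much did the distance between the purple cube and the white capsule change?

+2.5

Before: roughly 1.7 units apart; after: 4.2. That's 2.5 units further apart.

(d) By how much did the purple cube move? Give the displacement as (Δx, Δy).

(0.0, -2.5)

From the two frames, the purple cube sits at roughly (8.8, 3.7) before and (8.8, 1.2) after.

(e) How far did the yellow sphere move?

2.1

The yellow sphere was near (5.1, 5.9) before and (6.6, 7.4) after, so it travelled √(1.5² + 1.5²) ≈ 2.1 units.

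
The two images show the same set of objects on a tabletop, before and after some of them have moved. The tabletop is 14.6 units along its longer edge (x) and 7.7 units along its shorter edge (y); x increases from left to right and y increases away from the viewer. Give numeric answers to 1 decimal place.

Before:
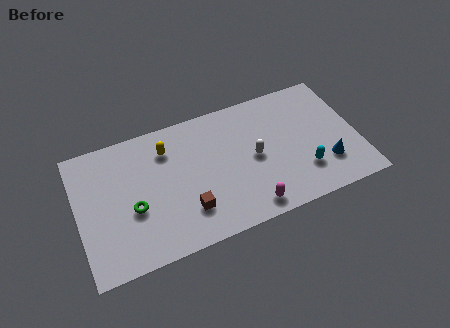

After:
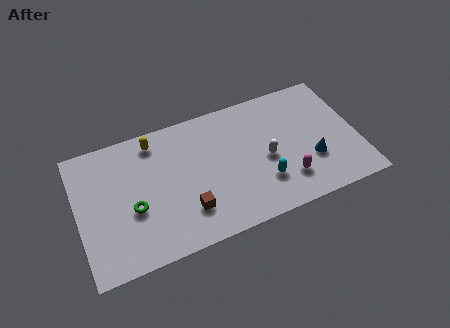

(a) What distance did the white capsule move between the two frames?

0.7

From (9.2, 3.8) to (9.8, 3.5), the white capsule covered √(0.6² + 0.3²) ≈ 0.7 units.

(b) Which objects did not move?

the green torus and the brown cube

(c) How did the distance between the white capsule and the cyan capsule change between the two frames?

-1.6

Before: roughly 2.9 units apart; after: 1.3. That's 1.6 units closer together.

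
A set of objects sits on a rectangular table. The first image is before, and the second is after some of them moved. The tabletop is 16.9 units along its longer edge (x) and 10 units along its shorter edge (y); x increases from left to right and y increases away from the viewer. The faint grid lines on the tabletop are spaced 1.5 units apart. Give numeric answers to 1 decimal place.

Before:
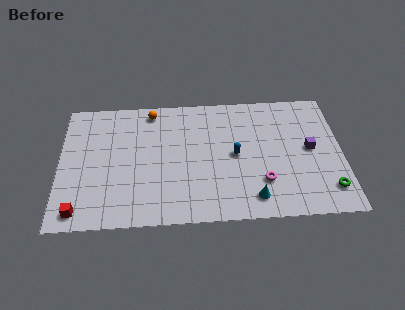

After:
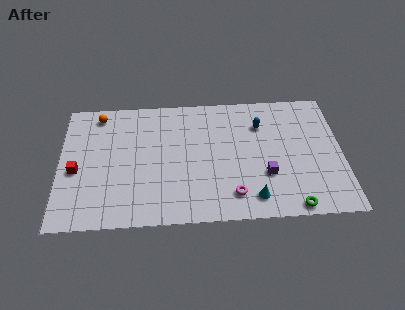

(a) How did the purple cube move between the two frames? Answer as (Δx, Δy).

(-2.7, -1.9)

The purple cube was at about (15.0, 5.2) and moved to about (12.3, 3.3).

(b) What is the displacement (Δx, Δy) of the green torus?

(-2.2, -1.2)

The green torus started near (16.0, 2.0) and ended near (13.8, 0.8).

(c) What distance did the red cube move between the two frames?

3.1

The red cube moved from about (1.2, 1.2) to (1.0, 4.3), a distance of √(0.2² + 3.1²) ≈ 3.1.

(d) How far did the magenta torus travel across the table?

2.0

The magenta torus moved from about (12.1, 2.8) to (10.3, 1.9), a distance of √(1.8² + 0.9²) ≈ 2.0.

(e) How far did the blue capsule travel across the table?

2.8

The blue capsule moved from about (10.5, 5.0) to (12.1, 7.3), a distance of √(1.6² + 2.3²) ≈ 2.8.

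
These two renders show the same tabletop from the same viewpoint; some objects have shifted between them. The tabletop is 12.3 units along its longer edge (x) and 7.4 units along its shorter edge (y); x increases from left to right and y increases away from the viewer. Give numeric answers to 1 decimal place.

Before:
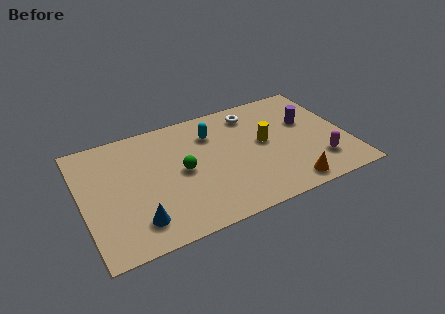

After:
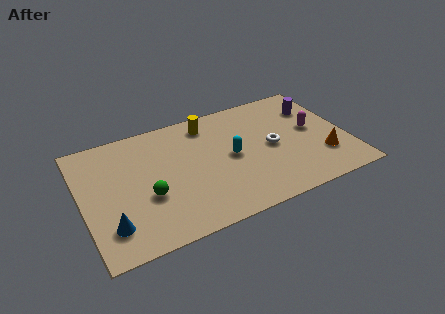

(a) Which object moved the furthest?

the yellow cylinder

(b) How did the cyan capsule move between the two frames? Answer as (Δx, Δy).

(0.7, -1.8)

From the two frames, the cyan capsule sits at roughly (6.2, 5.5) before and (6.9, 3.7) after.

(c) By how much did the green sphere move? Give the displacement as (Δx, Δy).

(-1.7, -0.9)

From the two frames, the green sphere sits at roughly (4.6, 3.7) before and (2.9, 2.8) after.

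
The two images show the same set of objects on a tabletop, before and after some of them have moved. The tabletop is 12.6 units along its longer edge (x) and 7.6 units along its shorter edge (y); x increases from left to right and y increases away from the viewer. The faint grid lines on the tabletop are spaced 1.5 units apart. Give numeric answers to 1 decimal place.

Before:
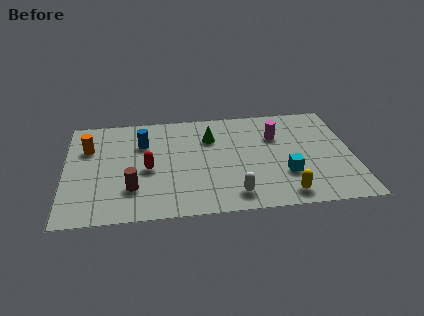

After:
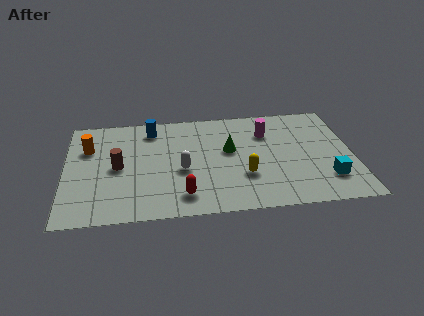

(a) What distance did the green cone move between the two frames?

1.3

The green cone was near (6.4, 5.4) before and (7.2, 4.4) after, so it travelled √(0.8² + 1.0²) ≈ 1.3 units.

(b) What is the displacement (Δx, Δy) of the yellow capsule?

(-1.7, 1.5)

From the two frames, the yellow capsule sits at roughly (9.5, 1.0) before and (7.8, 2.5) after.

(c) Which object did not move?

the orange cylinder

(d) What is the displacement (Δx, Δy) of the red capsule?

(1.5, -2.0)

From the two frames, the red capsule sits at roughly (3.6, 3.4) before and (5.1, 1.4) after.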